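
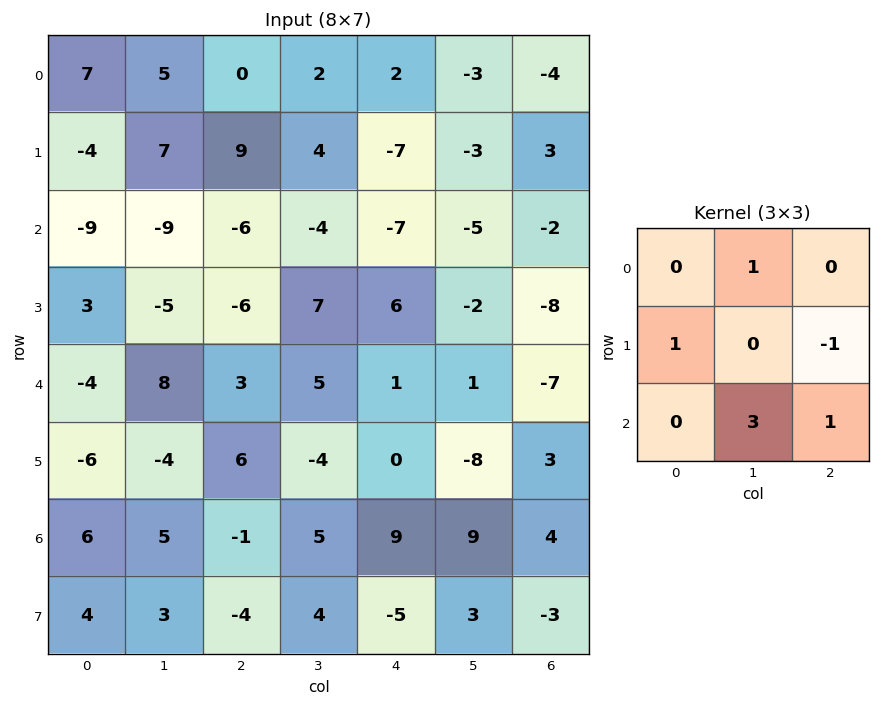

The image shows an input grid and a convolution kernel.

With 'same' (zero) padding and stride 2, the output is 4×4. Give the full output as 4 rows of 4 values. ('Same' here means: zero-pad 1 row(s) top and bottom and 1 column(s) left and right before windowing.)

-10 34 -19 6
9 -7 10 -26
-27 11 2 2
4 -2 -16 3

Output[0,0]: The receptive field on the zero-padded input at this output position is [0 0 0 / 0 7 5 / 0 -4 7]. Elementwise product with the kernel and sum: 0·1 + 0·1 + 5·-1 + -4·3 + 7·1.
Output[0,1]: The receptive field on the zero-padded input at this output position is [0 0 0 / 5 0 2 / 7 9 4]. Elementwise product with the kernel and sum: 0·1 + 5·1 + 2·-1 + 9·3 + 4·1.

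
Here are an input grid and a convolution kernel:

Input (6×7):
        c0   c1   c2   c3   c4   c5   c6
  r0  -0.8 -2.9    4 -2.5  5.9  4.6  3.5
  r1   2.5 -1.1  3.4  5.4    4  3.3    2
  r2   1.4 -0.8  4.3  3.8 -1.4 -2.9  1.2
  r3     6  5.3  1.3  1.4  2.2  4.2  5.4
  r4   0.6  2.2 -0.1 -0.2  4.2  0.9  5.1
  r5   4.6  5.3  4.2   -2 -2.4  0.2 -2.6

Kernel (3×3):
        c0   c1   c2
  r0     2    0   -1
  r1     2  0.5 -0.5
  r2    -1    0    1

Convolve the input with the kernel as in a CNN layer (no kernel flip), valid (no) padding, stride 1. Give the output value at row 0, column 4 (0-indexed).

19.55

The receptive field on the input at this output position is [5.9 4.6 3.5 / 4 3.3 2 / -1.4 -2.9 1.2]. Elementwise product with the kernel and sum: 5.9·2 + 3.5·-1 + 4·2 + 3.3·0.5 + 2·-0.5 + -1.4·-1 + 1.2·1.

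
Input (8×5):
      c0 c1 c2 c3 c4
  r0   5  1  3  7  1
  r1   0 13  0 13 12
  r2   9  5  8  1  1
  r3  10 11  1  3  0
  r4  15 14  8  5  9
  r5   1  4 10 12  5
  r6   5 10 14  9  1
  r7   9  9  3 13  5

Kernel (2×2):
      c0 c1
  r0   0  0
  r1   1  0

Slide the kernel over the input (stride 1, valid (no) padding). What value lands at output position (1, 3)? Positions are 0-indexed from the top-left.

The receptive field on the input at this output position is [13 12 / 1 1]. Elementwise product with the kernel and sum: 1·1.

1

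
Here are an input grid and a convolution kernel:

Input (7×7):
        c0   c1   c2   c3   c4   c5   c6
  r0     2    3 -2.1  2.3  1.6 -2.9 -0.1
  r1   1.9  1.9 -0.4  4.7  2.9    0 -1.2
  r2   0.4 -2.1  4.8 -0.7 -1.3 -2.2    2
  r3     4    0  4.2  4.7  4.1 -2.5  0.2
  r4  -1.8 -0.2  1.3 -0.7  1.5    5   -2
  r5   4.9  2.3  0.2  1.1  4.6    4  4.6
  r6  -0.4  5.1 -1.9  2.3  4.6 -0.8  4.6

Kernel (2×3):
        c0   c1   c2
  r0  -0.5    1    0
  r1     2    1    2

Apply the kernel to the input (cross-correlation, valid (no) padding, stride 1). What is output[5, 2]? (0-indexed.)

The receptive field on the input at this output position is [0.2 1.1 4.6 / -1.9 2.3 4.6]. Elementwise product with the kernel and sum: 0.2·-0.5 + 1.1·1 + -1.9·2 + 2.3·1 + 4.6·2.

8.7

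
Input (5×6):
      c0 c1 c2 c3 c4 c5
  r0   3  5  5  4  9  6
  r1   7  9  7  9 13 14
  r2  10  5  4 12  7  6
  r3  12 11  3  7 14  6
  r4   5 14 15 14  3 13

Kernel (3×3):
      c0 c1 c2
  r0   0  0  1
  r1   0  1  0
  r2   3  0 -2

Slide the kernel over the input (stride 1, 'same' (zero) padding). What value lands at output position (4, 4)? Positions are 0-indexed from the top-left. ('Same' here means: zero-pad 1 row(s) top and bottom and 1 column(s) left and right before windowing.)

9

The receptive field on the zero-padded input at this output position is [7 14 6 / 14 3 13 / 0 0 0]. Elementwise product with the kernel and sum: 6·1 + 3·1 + 0·3 + 0·-2.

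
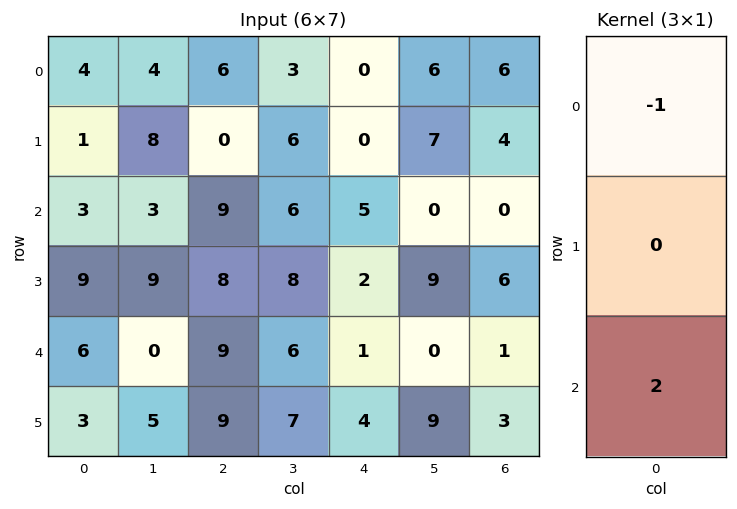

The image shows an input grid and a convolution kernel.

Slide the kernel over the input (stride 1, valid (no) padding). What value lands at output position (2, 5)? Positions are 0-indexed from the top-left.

The receptive field on the input at this output position is [0 / 9 / 0]. Elementwise product with the kernel and sum: 0·-1 + 0·2.

0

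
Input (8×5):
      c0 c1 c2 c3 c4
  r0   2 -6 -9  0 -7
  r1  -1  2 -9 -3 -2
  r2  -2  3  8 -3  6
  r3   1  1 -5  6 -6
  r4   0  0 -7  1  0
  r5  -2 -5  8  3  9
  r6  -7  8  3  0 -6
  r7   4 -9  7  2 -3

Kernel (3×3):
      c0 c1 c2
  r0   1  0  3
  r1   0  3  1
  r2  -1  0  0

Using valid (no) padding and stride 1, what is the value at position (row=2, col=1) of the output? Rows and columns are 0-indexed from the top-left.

-15

The receptive field on the input at this output position is [3 8 -3 / 1 -5 6 / 0 -7 1]. Elementwise product with the kernel and sum: 3·1 + -3·3 + -5·3 + 6·1 + 0·-1.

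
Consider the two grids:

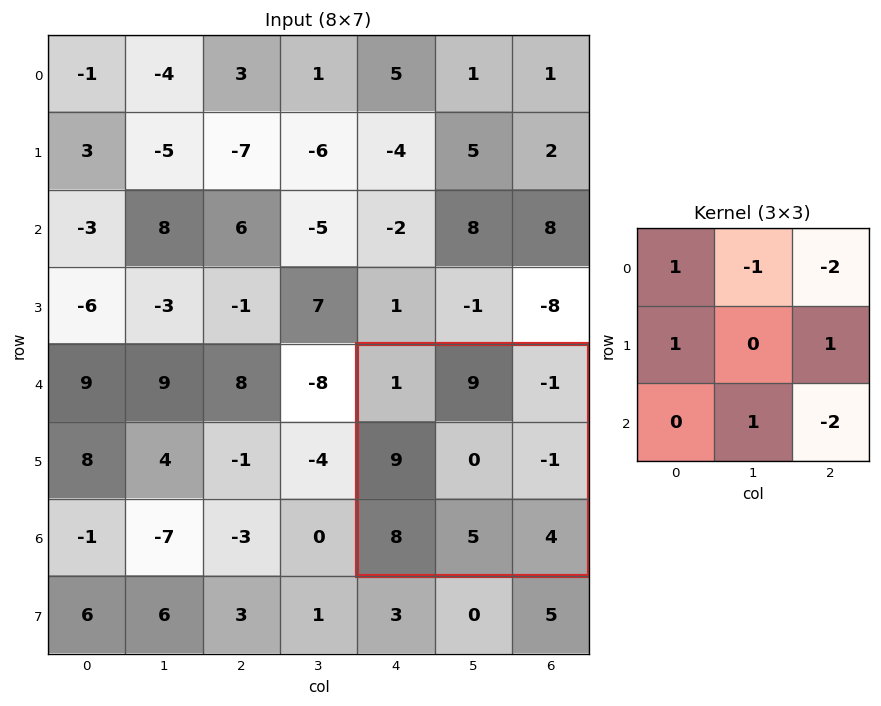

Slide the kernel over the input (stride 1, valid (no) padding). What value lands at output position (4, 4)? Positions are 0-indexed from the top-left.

-1

The receptive field on the input at this output position is [1 9 -1 / 9 0 -1 / 8 5 4]. Elementwise product with the kernel and sum: 1·1 + 9·-1 + -1·-2 + 9·1 + -1·1 + 5·1 + 4·-2.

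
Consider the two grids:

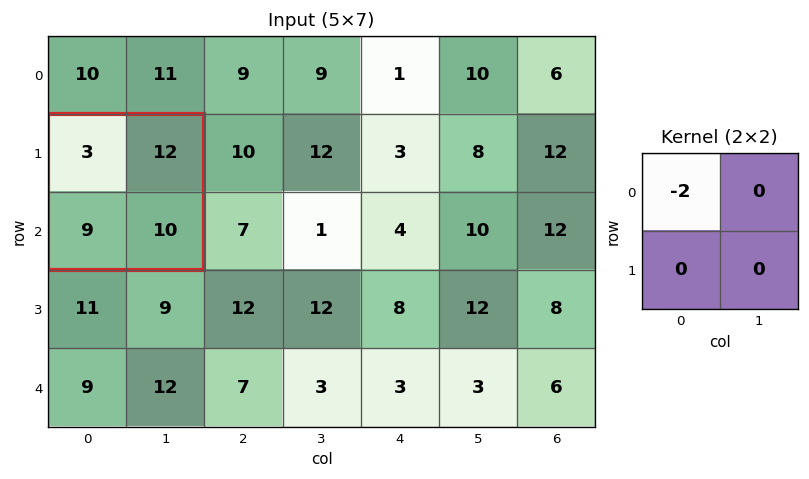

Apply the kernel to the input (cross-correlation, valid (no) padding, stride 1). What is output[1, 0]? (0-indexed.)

-6

The receptive field on the input at this output position is [3 12 / 9 10]. Elementwise product with the kernel and sum: 3·-2.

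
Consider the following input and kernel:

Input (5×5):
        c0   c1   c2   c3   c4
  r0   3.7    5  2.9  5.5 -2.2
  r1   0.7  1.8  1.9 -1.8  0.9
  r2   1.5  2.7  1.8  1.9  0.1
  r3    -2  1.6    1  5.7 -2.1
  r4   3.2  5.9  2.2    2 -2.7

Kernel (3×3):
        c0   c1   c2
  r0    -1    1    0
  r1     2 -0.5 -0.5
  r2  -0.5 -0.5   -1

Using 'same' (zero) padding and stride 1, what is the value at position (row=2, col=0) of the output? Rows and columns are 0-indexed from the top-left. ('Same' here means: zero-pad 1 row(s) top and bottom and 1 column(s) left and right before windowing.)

The receptive field on the zero-padded input at this output position is [0 0.7 1.8 / 0 1.5 2.7 / 0 -2 1.6]. Elementwise product with the kernel and sum: 0·-1 + 0.7·1 + 0·2 + 1.5·-0.5 + 2.7·-0.5 + 0·-0.5 + -2·-0.5 + 1.6·-1.

-2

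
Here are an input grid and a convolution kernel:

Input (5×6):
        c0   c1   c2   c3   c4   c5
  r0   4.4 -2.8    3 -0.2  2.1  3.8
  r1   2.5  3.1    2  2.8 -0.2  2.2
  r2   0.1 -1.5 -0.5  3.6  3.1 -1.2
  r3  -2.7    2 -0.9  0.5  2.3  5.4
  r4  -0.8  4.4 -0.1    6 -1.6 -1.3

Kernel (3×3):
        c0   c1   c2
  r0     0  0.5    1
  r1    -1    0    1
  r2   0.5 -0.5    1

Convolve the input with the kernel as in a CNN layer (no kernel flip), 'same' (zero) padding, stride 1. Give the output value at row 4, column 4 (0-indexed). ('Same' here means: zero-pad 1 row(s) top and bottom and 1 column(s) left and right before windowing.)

-0.75

The receptive field on the zero-padded input at this output position is [0.5 2.3 5.4 / 6 -1.6 -1.3 / 0 0 0]. Elementwise product with the kernel and sum: 2.3·0.5 + 5.4·1 + 6·-1 + -1.3·1 + 0·0.5 + 0·-0.5 + 0·1.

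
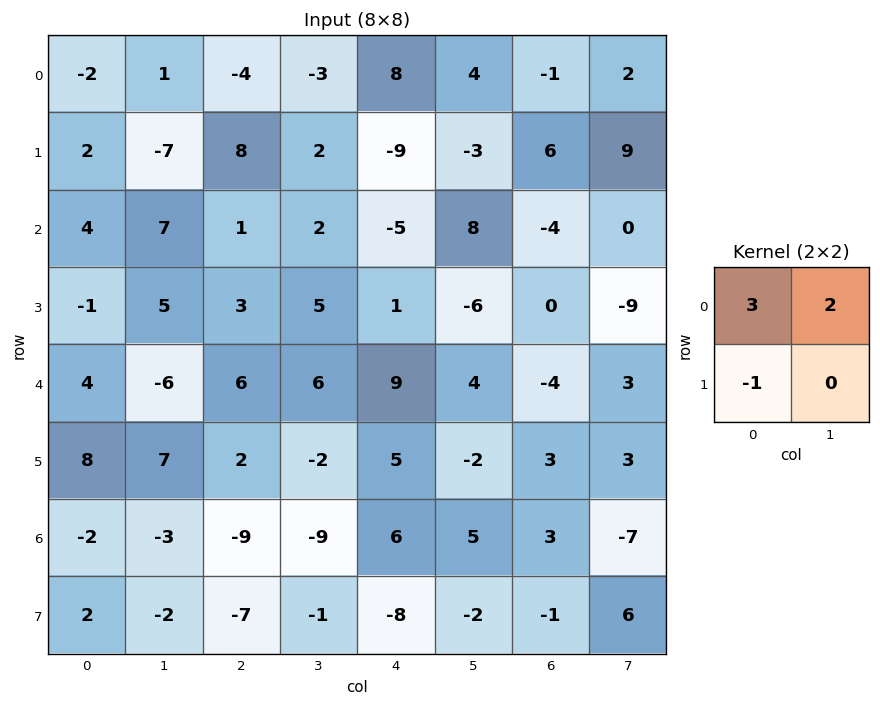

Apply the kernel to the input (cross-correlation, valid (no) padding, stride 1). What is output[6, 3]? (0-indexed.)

The receptive field on the input at this output position is [-9 6 / -1 -8]. Elementwise product with the kernel and sum: -9·3 + 6·2 + -1·-1.

-14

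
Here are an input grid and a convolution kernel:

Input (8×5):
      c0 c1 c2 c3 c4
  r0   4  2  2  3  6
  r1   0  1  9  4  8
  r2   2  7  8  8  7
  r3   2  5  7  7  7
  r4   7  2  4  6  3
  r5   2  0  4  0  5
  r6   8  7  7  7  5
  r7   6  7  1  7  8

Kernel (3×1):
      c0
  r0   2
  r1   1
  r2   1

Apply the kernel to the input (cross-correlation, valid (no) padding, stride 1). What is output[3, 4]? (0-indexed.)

The receptive field on the input at this output position is [7 / 3 / 5]. Elementwise product with the kernel and sum: 7·2 + 3·1 + 5·1.

22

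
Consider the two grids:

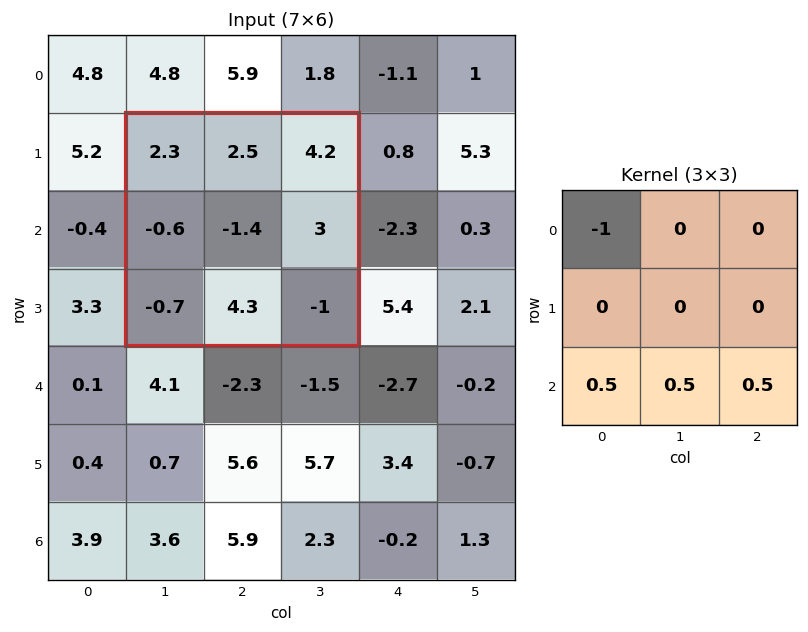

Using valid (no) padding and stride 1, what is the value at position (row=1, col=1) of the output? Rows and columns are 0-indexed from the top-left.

The receptive field on the input at this output position is [2.3 2.5 4.2 / -0.6 -1.4 3 / -0.7 4.3 -1]. Elementwise product with the kernel and sum: 2.3·-1 + -0.7·0.5 + 4.3·0.5 + -1·0.5.

-1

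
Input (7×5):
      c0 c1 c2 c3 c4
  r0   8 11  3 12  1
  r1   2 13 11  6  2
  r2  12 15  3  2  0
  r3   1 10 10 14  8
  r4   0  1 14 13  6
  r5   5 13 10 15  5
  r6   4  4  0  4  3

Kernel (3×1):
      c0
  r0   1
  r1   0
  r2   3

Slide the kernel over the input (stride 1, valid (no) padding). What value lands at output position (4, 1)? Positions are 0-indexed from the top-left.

The receptive field on the input at this output position is [1 / 13 / 4]. Elementwise product with the kernel and sum: 1·1 + 4·3.

13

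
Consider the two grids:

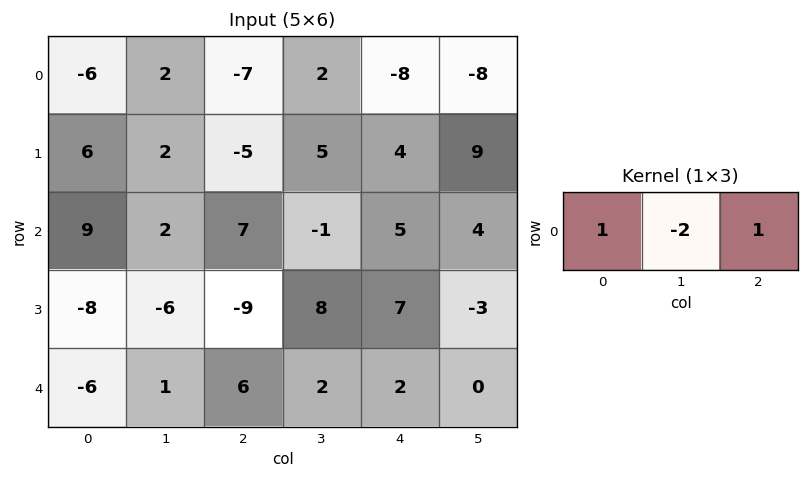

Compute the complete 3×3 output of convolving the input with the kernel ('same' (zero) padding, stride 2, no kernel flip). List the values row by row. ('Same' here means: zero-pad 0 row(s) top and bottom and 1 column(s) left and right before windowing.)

Output[0,0]: The receptive field on the zero-padded input at this output position is [0 -6 2]. Elementwise product with the kernel and sum: 0·1 + -6·-2 + 2·1.

14 18 10
-16 -13 -7
13 -9 -2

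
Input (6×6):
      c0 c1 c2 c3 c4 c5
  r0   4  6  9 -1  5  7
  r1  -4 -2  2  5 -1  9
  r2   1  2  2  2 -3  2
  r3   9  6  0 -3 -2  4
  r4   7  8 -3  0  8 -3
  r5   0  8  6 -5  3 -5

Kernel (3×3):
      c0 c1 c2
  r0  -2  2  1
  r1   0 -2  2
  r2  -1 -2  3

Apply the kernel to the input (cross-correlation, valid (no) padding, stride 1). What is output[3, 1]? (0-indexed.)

-44

The receptive field on the input at this output position is [6 0 -3 / 8 -3 0 / 8 6 -5]. Elementwise product with the kernel and sum: 6·-2 + 0·2 + -3·1 + -3·-2 + 0·2 + 8·-1 + 6·-2 + -5·3.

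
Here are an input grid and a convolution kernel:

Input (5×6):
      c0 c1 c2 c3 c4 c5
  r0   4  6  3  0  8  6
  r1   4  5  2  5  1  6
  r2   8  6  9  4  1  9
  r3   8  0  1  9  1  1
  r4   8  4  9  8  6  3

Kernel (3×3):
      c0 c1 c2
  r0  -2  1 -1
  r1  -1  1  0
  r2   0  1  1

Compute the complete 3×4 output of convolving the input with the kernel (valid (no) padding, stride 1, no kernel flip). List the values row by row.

Output[0,0]: The receptive field on the input at this output position is [4 6 3 / 4 5 2 / 8 6 9]. Elementwise product with the kernel and sum: 4·-2 + 6·1 + 3·-1 + 4·-1 + 5·1 + 6·1 + 9·1.
Output[0,1]: The receptive field on the input at this output position is [6 3 0 / 5 2 5 / 6 9 4]. Elementwise product with the kernel and sum: 6·-2 + 3·1 + 0·-1 + 5·-1 + 2·1 + 9·1 + 4·1.

11 1 -6 8
-6 0 5 -16
-14 11 7 -15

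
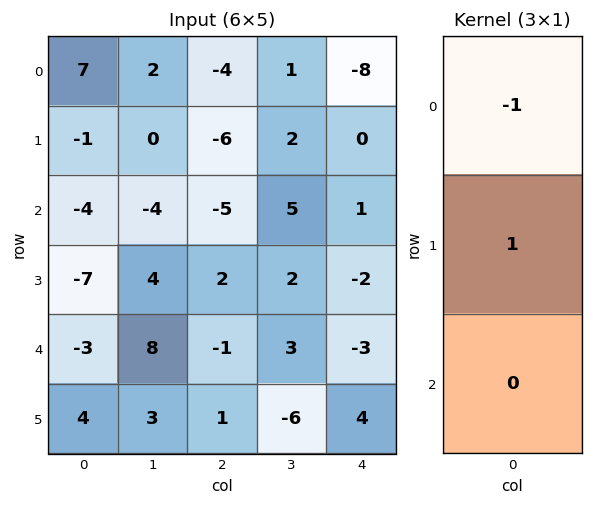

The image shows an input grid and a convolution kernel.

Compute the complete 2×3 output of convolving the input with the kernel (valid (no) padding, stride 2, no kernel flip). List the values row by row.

-8 -2 8
-3 7 -3

Output[0,0]: The receptive field on the input at this output position is [7 / -1 / -4]. Elementwise product with the kernel and sum: 7·-1 + -1·1.
Output[0,1]: The receptive field on the input at this output position is [-4 / -6 / -5]. Elementwise product with the kernel and sum: -4·-1 + -6·1.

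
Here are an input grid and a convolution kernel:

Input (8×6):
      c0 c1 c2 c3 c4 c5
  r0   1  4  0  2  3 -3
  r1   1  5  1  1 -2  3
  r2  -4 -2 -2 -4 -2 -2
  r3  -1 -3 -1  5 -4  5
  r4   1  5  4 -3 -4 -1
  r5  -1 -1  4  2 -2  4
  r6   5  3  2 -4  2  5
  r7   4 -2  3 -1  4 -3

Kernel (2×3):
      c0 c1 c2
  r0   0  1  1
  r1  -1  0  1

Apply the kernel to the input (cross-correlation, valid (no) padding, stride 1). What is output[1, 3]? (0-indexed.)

3

The receptive field on the input at this output position is [1 -2 3 / -4 -2 -2]. Elementwise product with the kernel and sum: -2·1 + 3·1 + -4·-1 + -2·1.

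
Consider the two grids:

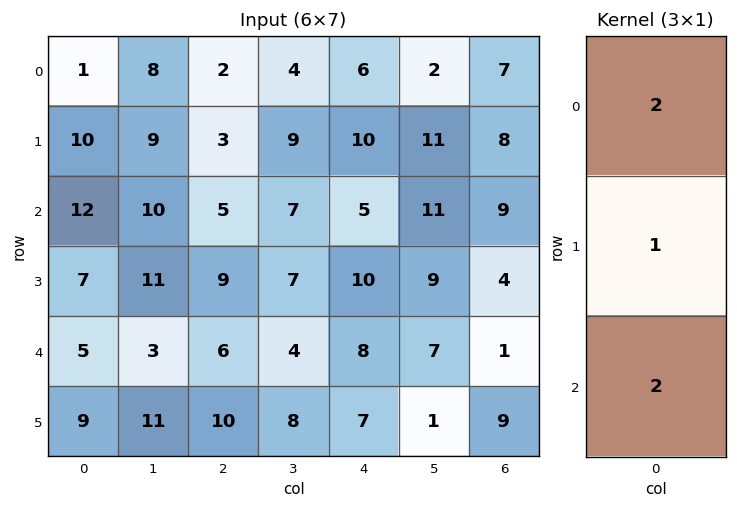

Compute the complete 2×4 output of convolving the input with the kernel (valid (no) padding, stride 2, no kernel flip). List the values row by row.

36 17 32 40
41 31 36 24

Output[0,0]: The receptive field on the input at this output position is [1 / 10 / 12]. Elementwise product with the kernel and sum: 1·2 + 10·1 + 12·2.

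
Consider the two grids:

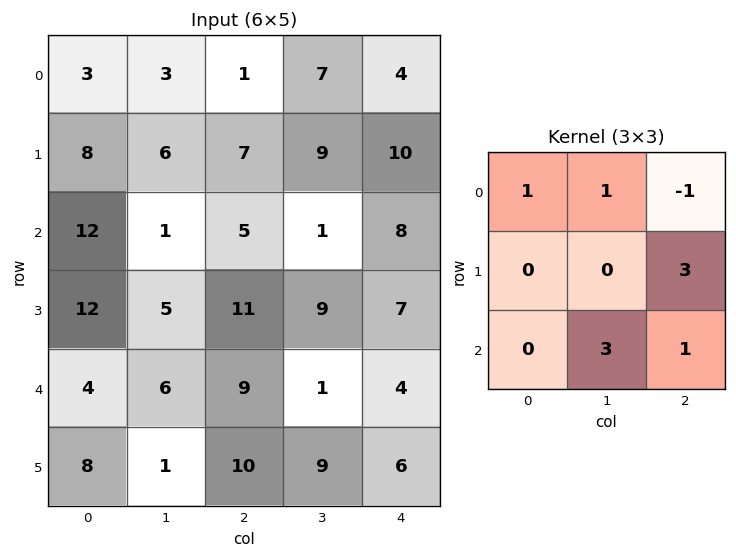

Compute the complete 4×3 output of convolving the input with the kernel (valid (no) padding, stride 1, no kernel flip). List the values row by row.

Output[0,0]: The receptive field on the input at this output position is [3 3 1 / 8 6 7 / 12 1 5]. Elementwise product with the kernel and sum: 3·1 + 3·1 + 1·-1 + 7·3 + 1·3 + 5·1.
Output[0,1]: The receptive field on the input at this output position is [3 1 7 / 6 7 9 / 1 5 1]. Elementwise product with the kernel and sum: 3·1 + 1·1 + 7·-1 + 9·3 + 5·3 + 1·1.

34 40 45
48 49 64
68 60 26
46 49 58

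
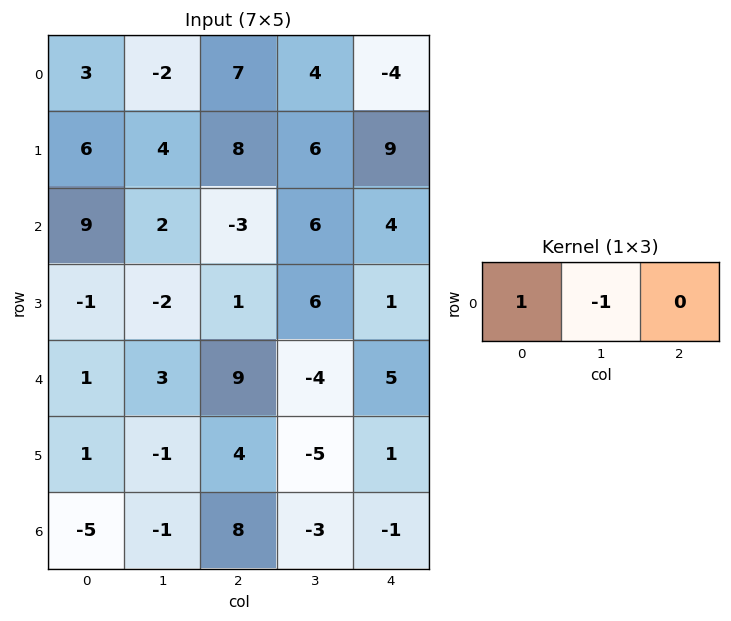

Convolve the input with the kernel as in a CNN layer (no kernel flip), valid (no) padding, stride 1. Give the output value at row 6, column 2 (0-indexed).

The receptive field on the input at this output position is [8 -3 -1]. Elementwise product with the kernel and sum: 8·1 + -3·-1.

11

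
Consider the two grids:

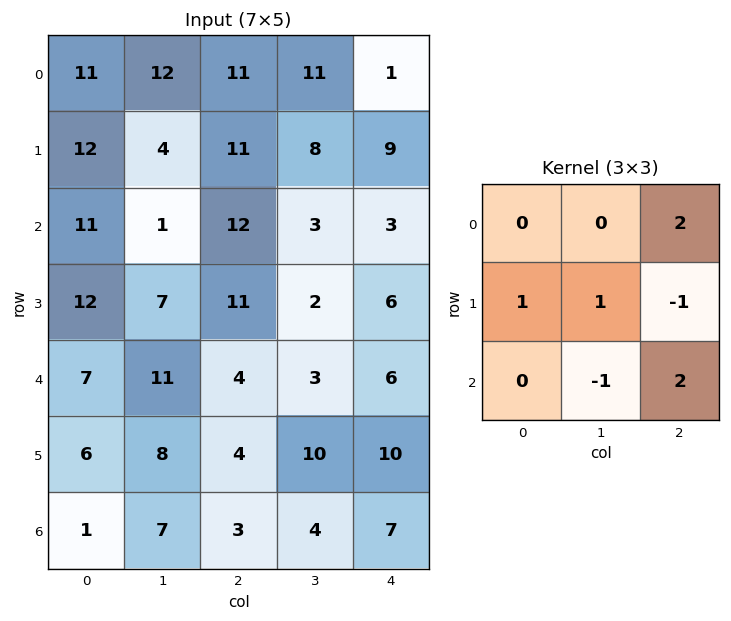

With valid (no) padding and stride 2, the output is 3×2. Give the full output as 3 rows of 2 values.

Output[0,0]: The receptive field on the input at this output position is [11 12 11 / 12 4 11 / 11 1 12]. Elementwise product with the kernel and sum: 11·2 + 12·1 + 4·1 + 11·-1 + 1·-1 + 12·2.
Output[0,1]: The receptive field on the input at this output position is [11 11 1 / 11 8 9 / 12 3 3]. Elementwise product with the kernel and sum: 1·2 + 11·1 + 8·1 + 9·-1 + 3·-1 + 3·2.

50 15
29 22
17 26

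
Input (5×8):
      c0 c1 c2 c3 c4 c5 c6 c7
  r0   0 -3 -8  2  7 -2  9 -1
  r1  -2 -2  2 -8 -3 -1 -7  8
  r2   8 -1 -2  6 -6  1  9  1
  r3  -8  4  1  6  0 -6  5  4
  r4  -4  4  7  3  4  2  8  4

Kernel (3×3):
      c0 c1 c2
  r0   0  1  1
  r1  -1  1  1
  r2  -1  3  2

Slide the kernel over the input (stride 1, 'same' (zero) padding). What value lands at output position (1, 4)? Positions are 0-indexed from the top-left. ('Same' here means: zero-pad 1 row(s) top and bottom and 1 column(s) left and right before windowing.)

-13

The receptive field on the zero-padded input at this output position is [2 7 -2 / -8 -3 -1 / 6 -6 1]. Elementwise product with the kernel and sum: 7·1 + -2·1 + -8·-1 + -3·1 + -1·1 + 6·-1 + -6·3 + 1·2.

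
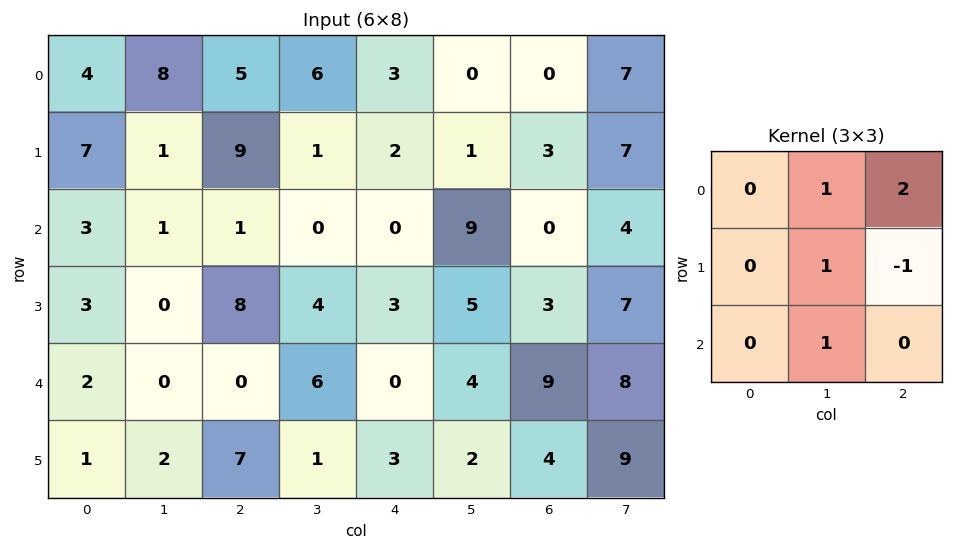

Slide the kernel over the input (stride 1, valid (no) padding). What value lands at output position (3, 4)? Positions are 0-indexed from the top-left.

8

The receptive field on the input at this output position is [3 5 3 / 0 4 9 / 3 2 4]. Elementwise product with the kernel and sum: 5·1 + 3·2 + 4·1 + 9·-1 + 2·1.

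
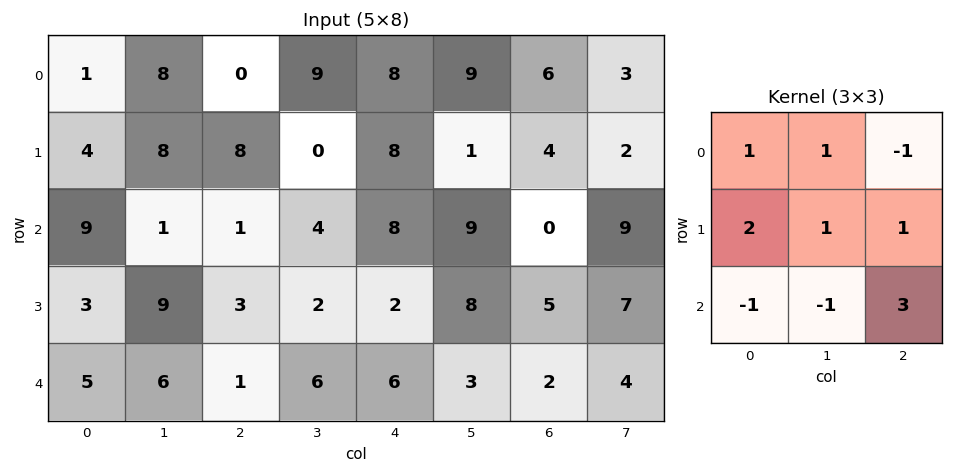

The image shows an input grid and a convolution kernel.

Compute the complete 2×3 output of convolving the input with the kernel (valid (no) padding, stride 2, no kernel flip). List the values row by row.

Output[0,0]: The receptive field on the input at this output position is [1 8 0 / 4 8 8 / 9 1 1]. Elementwise product with the kernel and sum: 1·1 + 8·1 + 0·-1 + 4·2 + 8·1 + 8·1 + 9·-1 + 1·-1 + 1·3.

26 44 15
19 18 31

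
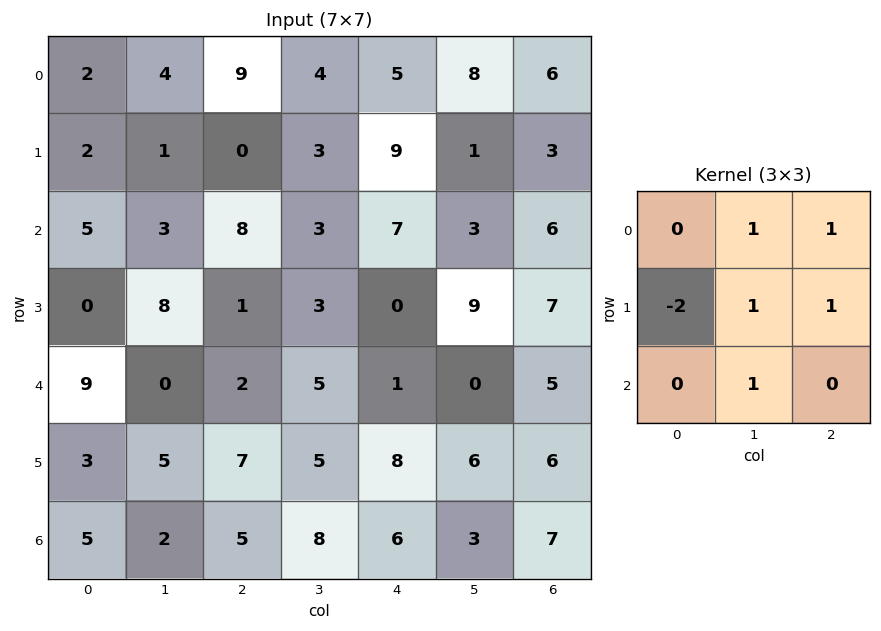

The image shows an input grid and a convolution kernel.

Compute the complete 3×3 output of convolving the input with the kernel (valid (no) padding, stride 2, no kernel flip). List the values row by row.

13 24 3
20 16 25
10 13 4

Output[0,0]: The receptive field on the input at this output position is [2 4 9 / 2 1 0 / 5 3 8]. Elementwise product with the kernel and sum: 4·1 + 9·1 + 2·-2 + 1·1 + 0·1 + 3·1.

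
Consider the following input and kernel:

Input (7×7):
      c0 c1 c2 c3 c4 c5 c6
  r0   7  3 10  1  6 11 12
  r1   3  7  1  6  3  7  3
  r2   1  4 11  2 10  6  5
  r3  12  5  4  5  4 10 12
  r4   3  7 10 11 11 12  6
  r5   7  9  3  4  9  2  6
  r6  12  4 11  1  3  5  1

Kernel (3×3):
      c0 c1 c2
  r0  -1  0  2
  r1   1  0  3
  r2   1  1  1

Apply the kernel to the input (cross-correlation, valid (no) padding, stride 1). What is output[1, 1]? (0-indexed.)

The receptive field on the input at this output position is [7 1 6 / 4 11 2 / 5 4 5]. Elementwise product with the kernel and sum: 7·-1 + 6·2 + 4·1 + 2·3 + 5·1 + 4·1 + 5·1.

29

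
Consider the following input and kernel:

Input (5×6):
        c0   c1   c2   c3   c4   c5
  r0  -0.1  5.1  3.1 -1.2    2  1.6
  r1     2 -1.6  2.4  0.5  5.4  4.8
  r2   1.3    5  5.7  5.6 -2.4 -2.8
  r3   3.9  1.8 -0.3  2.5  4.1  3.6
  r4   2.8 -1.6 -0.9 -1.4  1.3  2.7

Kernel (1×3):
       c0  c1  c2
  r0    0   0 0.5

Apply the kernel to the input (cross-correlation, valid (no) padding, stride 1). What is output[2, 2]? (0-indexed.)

The receptive field on the input at this output position is [5.7 5.6 -2.4]. Elementwise product with the kernel and sum: -2.4·0.5.

-1.2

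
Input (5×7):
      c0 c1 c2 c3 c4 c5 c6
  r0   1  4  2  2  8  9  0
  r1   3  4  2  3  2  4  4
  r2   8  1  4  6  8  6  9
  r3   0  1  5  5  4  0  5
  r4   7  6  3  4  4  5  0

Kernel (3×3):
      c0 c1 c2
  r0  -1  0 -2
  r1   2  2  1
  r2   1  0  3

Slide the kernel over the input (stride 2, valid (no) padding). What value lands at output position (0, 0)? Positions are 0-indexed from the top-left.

The receptive field on the input at this output position is [1 4 2 / 3 4 2 / 8 1 4]. Elementwise product with the kernel and sum: 1·-1 + 2·-2 + 3·2 + 4·2 + 2·1 + 8·1 + 4·3.

31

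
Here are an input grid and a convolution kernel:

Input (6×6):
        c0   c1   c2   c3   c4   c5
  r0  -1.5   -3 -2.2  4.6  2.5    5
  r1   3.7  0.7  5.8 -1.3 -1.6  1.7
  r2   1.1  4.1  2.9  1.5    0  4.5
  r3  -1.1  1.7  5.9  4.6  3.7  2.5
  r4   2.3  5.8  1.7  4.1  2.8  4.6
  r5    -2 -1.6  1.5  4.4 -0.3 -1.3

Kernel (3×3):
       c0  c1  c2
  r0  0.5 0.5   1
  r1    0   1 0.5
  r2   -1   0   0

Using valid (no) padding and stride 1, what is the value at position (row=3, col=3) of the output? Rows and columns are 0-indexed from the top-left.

7.35

The receptive field on the input at this output position is [4.6 3.7 2.5 / 4.1 2.8 4.6 / 4.4 -0.3 -1.3]. Elementwise product with the kernel and sum: 4.6·0.5 + 3.7·0.5 + 2.5·1 + 2.8·1 + 4.6·0.5 + 4.4·-1.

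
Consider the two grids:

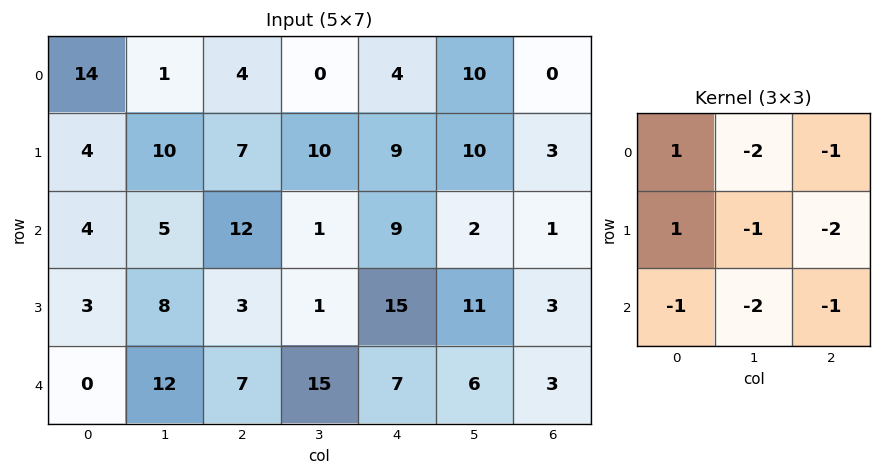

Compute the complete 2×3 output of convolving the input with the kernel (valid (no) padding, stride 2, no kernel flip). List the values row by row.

Output[0,0]: The receptive field on the input at this output position is [14 1 4 / 4 10 7 / 4 5 12]. Elementwise product with the kernel and sum: 14·1 + 1·-2 + 4·-1 + 4·1 + 10·-1 + 7·-2 + 4·-1 + 5·-2 + 12·-1.

-38 -44 -37
-60 -71 -20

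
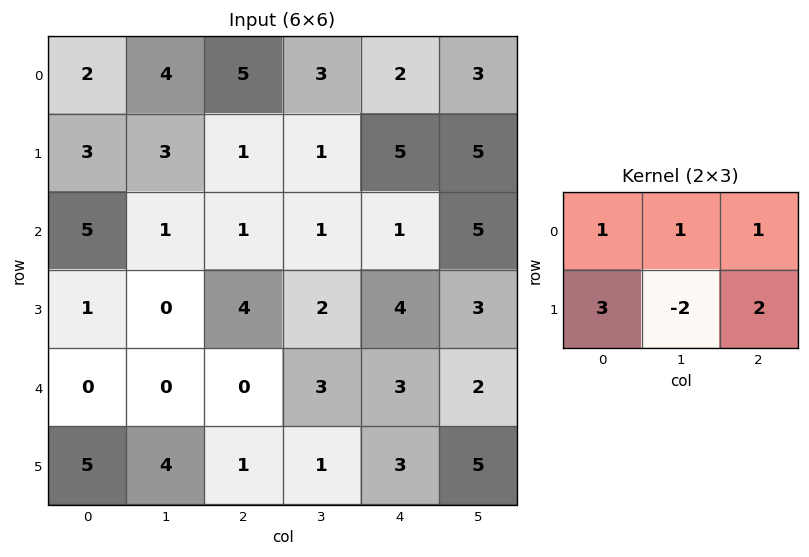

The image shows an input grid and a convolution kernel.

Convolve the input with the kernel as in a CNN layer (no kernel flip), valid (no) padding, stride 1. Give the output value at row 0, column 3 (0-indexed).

11

The receptive field on the input at this output position is [3 2 3 / 1 5 5]. Elementwise product with the kernel and sum: 3·1 + 2·1 + 3·1 + 1·3 + 5·-2 + 5·2.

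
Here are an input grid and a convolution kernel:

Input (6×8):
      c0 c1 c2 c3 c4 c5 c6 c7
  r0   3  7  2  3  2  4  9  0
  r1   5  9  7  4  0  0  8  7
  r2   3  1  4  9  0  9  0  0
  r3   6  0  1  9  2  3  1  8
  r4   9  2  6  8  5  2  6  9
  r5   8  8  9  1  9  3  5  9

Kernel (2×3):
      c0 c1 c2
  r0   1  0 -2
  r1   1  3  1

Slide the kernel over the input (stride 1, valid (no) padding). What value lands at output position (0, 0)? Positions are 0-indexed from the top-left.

The receptive field on the input at this output position is [3 7 2 / 5 9 7]. Elementwise product with the kernel and sum: 3·1 + 2·-2 + 5·1 + 9·3 + 7·1.

38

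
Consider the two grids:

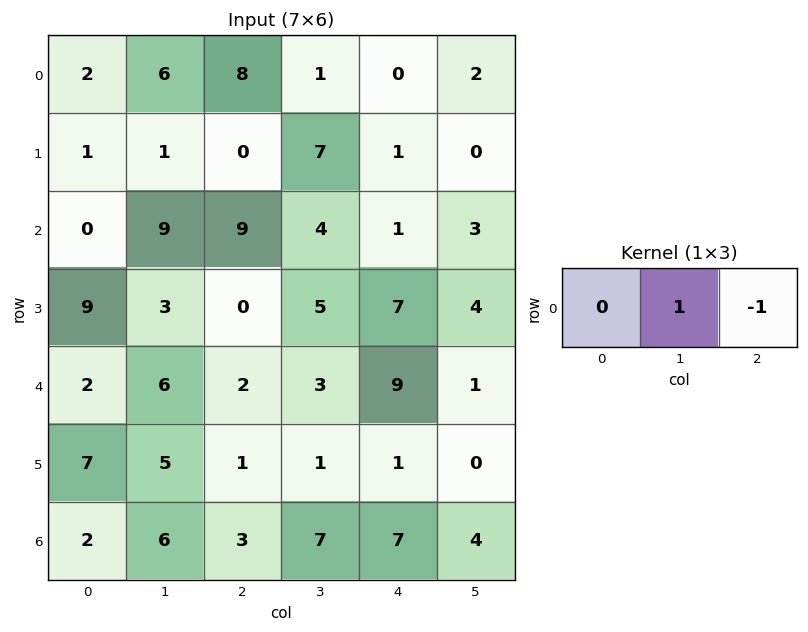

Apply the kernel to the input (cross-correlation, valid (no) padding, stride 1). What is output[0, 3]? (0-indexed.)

-2

The receptive field on the input at this output position is [1 0 2]. Elementwise product with the kernel and sum: 0·1 + 2·-1.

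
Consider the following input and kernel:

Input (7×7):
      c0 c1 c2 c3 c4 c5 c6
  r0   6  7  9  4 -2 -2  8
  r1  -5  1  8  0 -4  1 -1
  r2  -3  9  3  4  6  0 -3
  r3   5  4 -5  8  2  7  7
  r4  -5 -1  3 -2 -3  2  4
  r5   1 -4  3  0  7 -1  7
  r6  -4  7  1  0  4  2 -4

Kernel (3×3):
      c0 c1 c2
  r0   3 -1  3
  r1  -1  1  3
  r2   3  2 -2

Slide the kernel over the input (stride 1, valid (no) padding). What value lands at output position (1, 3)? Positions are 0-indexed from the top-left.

23

The receptive field on the input at this output position is [0 -4 1 / 4 6 0 / 8 2 7]. Elementwise product with the kernel and sum: 0·3 + -4·-1 + 1·3 + 4·-1 + 6·1 + 0·3 + 8·3 + 2·2 + 7·-2.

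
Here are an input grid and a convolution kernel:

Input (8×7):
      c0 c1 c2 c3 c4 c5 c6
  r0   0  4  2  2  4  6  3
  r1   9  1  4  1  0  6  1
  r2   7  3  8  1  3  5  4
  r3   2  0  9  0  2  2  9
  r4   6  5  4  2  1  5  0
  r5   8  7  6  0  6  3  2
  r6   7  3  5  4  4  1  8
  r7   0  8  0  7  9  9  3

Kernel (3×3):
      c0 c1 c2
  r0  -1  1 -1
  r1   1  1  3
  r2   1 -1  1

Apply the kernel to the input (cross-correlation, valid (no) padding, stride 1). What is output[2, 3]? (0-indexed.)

11

The receptive field on the input at this output position is [1 3 5 / 0 2 2 / 2 1 5]. Elementwise product with the kernel and sum: 1·-1 + 3·1 + 5·-1 + 0·1 + 2·1 + 2·3 + 2·1 + 1·-1 + 5·1.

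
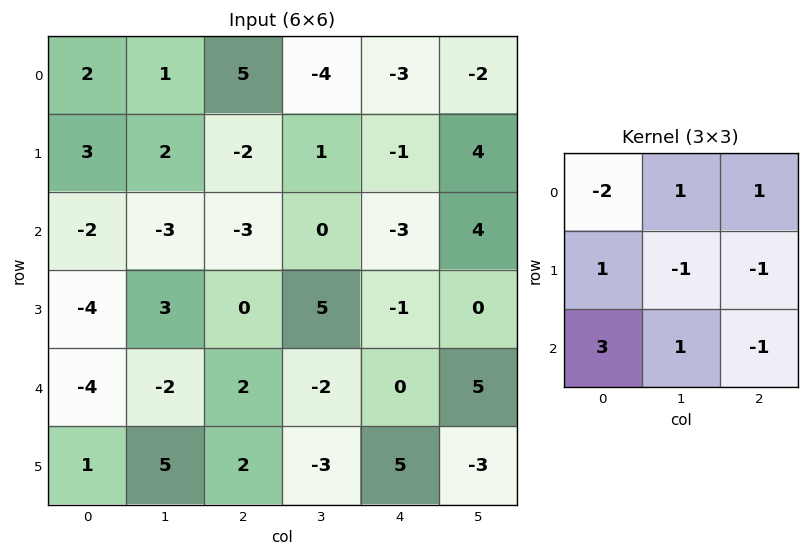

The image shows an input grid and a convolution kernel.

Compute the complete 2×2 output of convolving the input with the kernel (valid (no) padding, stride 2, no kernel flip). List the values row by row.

-1 -25
-25 3

Output[0,0]: The receptive field on the input at this output position is [2 1 5 / 3 2 -2 / -2 -3 -3]. Elementwise product with the kernel and sum: 2·-2 + 1·1 + 5·1 + 3·1 + 2·-1 + -2·-1 + -2·3 + -3·1 + -3·-1.
Output[0,1]: The receptive field on the input at this output position is [5 -4 -3 / -2 1 -1 / -3 0 -3]. Elementwise product with the kernel and sum: 5·-2 + -4·1 + -3·1 + -2·1 + 1·-1 + -1·-1 + -3·3 + 0·1 + -3·-1.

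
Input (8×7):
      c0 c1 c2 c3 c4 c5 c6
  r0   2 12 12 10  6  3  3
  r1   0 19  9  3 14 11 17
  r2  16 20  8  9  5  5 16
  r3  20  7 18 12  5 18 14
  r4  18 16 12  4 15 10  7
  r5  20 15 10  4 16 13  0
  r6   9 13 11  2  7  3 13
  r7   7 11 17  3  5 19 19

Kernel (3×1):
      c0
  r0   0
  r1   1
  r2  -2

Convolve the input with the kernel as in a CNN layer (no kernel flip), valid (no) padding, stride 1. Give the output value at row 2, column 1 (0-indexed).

The receptive field on the input at this output position is [20 / 7 / 16]. Elementwise product with the kernel and sum: 7·1 + 16·-2.

-25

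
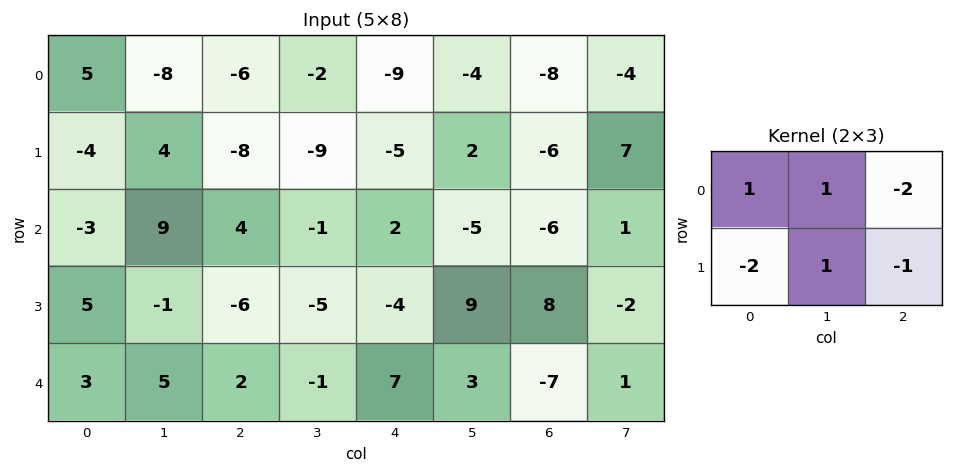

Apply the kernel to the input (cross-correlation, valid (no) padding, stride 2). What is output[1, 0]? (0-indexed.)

The receptive field on the input at this output position is [-3 9 4 / 5 -1 -6]. Elementwise product with the kernel and sum: -3·1 + 9·1 + 4·-2 + 5·-2 + -1·1 + -6·-1.

-7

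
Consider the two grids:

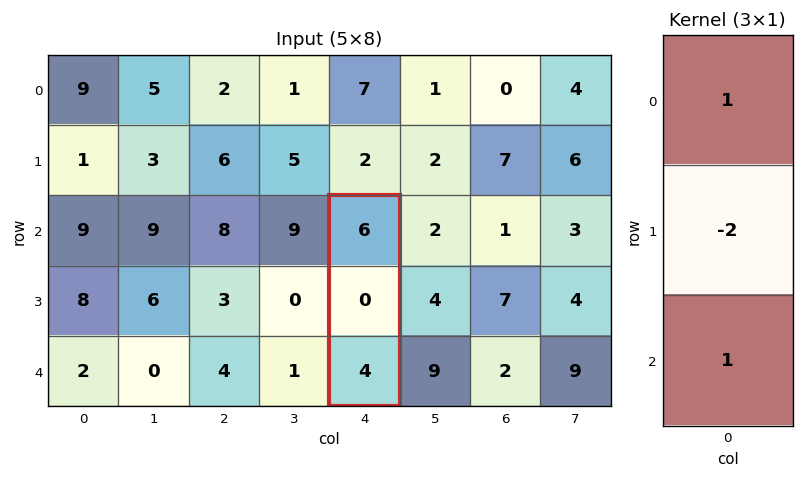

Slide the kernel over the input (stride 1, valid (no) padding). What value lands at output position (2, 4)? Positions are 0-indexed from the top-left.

The receptive field on the input at this output position is [6 / 0 / 4]. Elementwise product with the kernel and sum: 6·1 + 0·-2 + 4·1.

10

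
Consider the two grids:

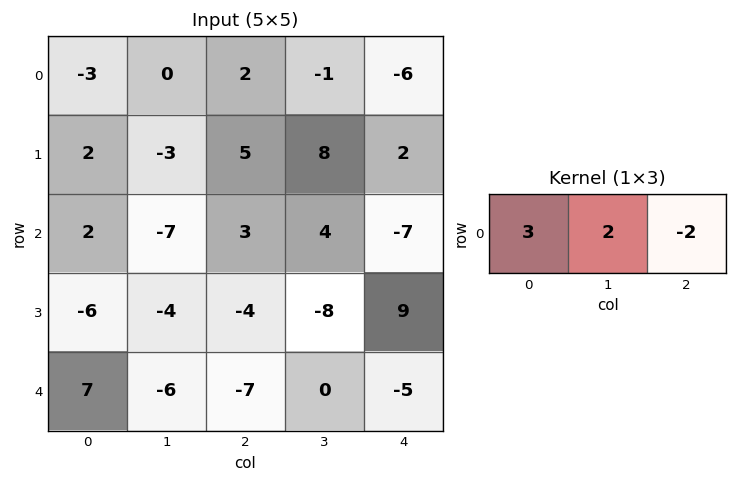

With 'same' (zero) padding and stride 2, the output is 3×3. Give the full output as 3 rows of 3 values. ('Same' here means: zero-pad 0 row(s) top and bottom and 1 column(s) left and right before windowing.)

Output[0,0]: The receptive field on the zero-padded input at this output position is [0 -3 0]. Elementwise product with the kernel and sum: 0·3 + -3·2 + 0·-2.
Output[0,1]: The receptive field on the zero-padded input at this output position is [0 2 -1]. Elementwise product with the kernel and sum: 0·3 + 2·2 + -1·-2.

-6 6 -15
18 -23 -2
26 -32 -10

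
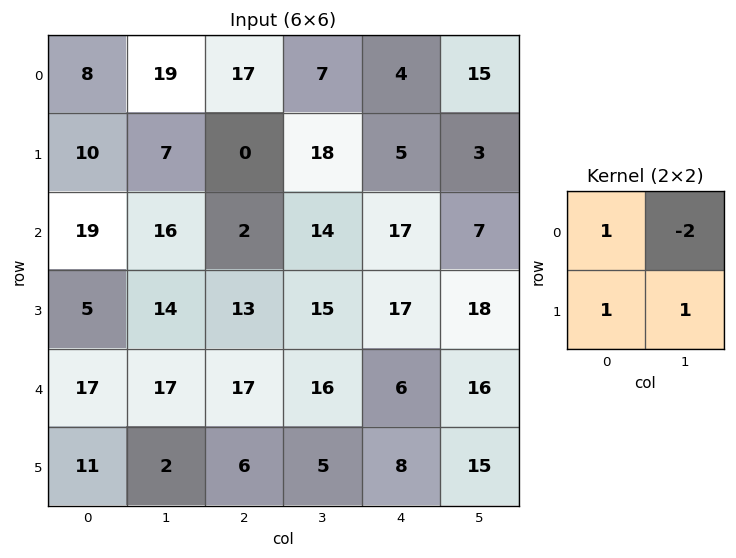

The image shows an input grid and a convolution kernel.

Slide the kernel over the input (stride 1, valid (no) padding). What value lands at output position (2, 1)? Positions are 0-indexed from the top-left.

The receptive field on the input at this output position is [16 2 / 14 13]. Elementwise product with the kernel and sum: 16·1 + 2·-2 + 14·1 + 13·1.

39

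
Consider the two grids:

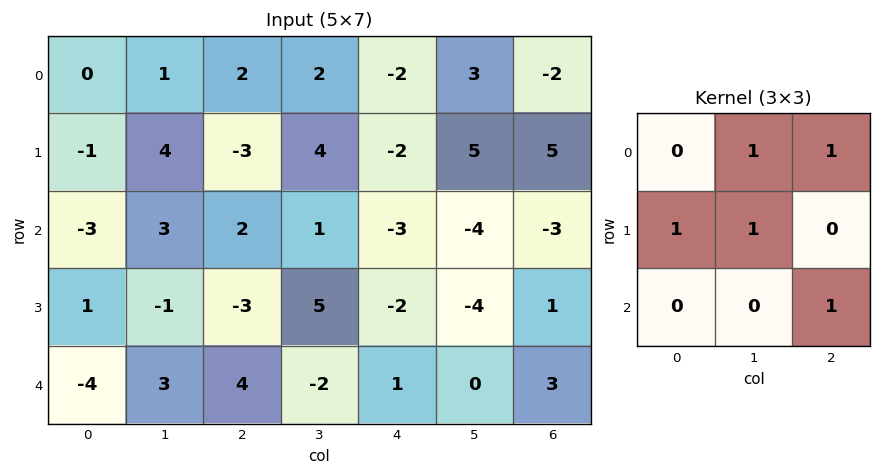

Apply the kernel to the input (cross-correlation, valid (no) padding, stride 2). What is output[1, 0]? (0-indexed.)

9

The receptive field on the input at this output position is [-3 3 2 / 1 -1 -3 / -4 3 4]. Elementwise product with the kernel and sum: 3·1 + 2·1 + 1·1 + -1·1 + 4·1.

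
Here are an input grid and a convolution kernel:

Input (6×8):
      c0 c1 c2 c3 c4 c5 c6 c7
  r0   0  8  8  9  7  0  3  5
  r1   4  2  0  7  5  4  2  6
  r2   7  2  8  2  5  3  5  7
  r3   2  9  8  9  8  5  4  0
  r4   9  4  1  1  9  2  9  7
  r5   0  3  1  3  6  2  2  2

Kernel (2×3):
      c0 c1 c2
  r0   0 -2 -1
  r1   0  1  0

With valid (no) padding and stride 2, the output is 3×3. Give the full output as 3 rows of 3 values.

-22 -18 1
-3 0 -6
-6 -8 -11

Output[0,0]: The receptive field on the input at this output position is [0 8 8 / 4 2 0]. Elementwise product with the kernel and sum: 8·-2 + 8·-1 + 2·1.
Output[0,1]: The receptive field on the input at this output position is [8 9 7 / 0 7 5]. Elementwise product with the kernel and sum: 9·-2 + 7·-1 + 7·1.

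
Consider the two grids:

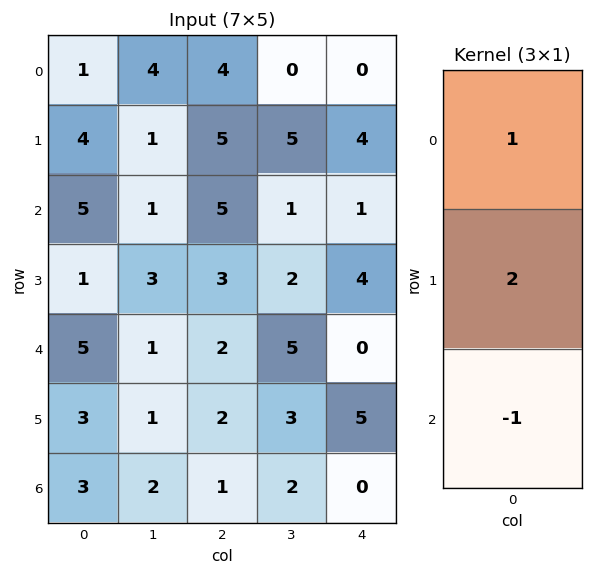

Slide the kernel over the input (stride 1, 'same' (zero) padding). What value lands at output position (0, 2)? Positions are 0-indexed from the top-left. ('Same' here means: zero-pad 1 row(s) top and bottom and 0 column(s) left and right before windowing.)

3

The receptive field on the zero-padded input at this output position is [0 / 4 / 5]. Elementwise product with the kernel and sum: 0·1 + 4·2 + 5·-1.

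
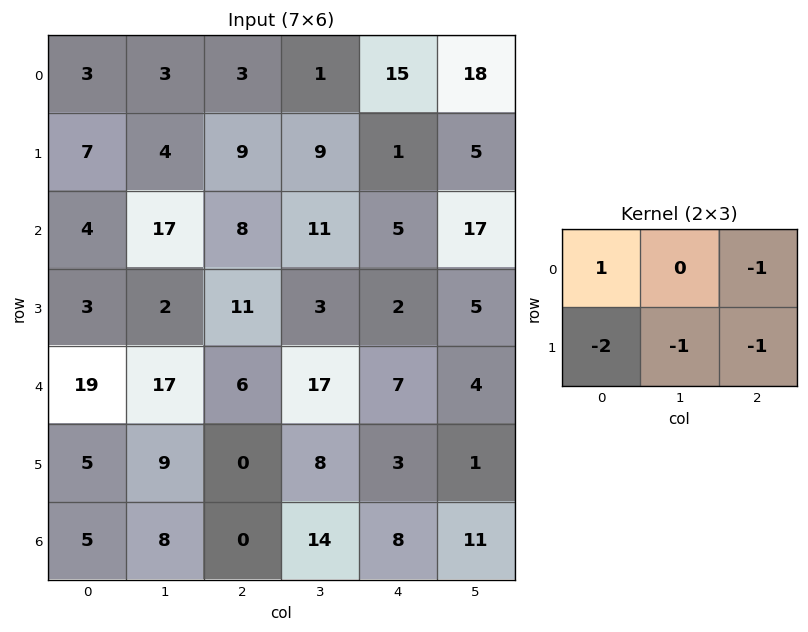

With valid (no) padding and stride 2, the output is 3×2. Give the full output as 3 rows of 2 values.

Output[0,0]: The receptive field on the input at this output position is [3 3 3 / 7 4 9]. Elementwise product with the kernel and sum: 3·1 + 3·-1 + 7·-2 + 4·-1 + 9·-1.
Output[0,1]: The receptive field on the input at this output position is [3 1 15 / 9 9 1]. Elementwise product with the kernel and sum: 3·1 + 15·-1 + 9·-2 + 9·-1 + 1·-1.

-27 -40
-23 -24
-6 -12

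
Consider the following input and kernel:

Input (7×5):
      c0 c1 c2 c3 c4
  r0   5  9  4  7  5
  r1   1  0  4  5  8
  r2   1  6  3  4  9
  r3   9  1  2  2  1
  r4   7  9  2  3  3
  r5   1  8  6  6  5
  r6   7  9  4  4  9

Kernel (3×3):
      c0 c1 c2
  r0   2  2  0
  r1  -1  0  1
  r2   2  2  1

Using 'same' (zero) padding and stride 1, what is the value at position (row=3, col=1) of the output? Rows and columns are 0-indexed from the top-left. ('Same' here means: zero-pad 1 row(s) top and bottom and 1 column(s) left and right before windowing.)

The receptive field on the zero-padded input at this output position is [1 6 3 / 9 1 2 / 7 9 2]. Elementwise product with the kernel and sum: 1·2 + 6·2 + 9·-1 + 2·1 + 7·2 + 9·2 + 2·1.

41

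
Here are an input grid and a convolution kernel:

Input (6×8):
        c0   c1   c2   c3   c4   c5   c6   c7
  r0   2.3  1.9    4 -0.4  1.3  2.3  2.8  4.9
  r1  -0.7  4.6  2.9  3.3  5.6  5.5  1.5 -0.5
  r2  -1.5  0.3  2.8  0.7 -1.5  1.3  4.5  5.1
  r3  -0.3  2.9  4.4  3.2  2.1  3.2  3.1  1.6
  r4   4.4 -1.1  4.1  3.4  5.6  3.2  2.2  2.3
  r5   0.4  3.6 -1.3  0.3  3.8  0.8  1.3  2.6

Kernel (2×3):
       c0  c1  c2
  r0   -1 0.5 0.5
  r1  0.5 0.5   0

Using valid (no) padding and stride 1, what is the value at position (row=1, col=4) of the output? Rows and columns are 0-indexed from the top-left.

The receptive field on the input at this output position is [5.6 5.5 1.5 / -1.5 1.3 4.5]. Elementwise product with the kernel and sum: 5.6·-1 + 5.5·0.5 + 1.5·0.5 + -1.5·0.5 + 1.3·0.5.

-2.2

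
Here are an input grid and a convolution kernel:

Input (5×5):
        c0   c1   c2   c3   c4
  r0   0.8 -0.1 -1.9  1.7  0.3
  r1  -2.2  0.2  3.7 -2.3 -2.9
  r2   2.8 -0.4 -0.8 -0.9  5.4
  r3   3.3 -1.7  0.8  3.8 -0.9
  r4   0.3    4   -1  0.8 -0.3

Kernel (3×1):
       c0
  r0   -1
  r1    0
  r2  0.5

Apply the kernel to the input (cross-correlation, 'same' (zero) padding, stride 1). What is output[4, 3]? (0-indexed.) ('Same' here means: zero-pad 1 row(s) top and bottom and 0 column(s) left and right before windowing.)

-3.8

The receptive field on the zero-padded input at this output position is [3.8 / 0.8 / 0]. Elementwise product with the kernel and sum: 3.8·-1 + 0·0.5.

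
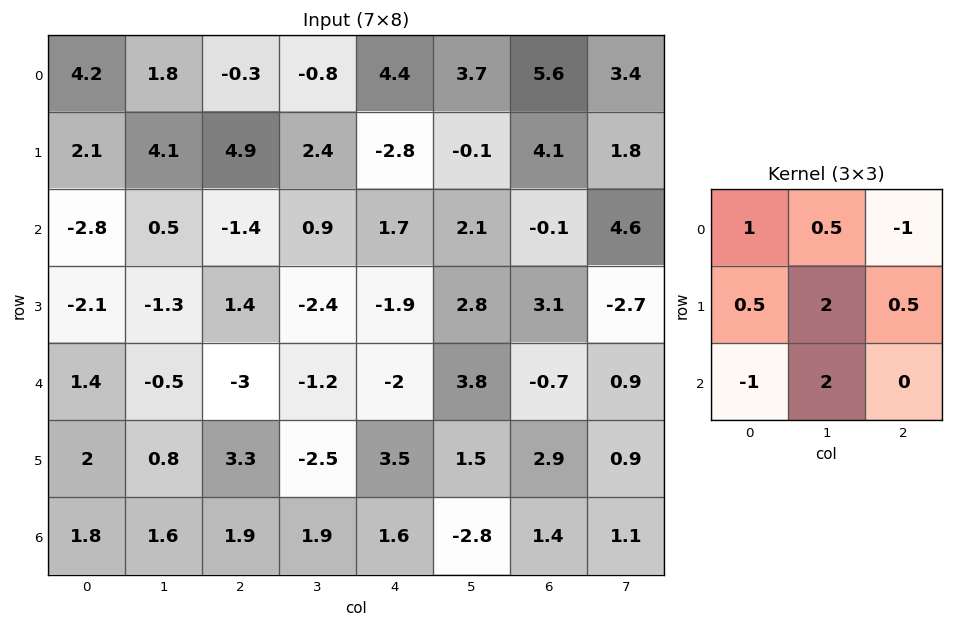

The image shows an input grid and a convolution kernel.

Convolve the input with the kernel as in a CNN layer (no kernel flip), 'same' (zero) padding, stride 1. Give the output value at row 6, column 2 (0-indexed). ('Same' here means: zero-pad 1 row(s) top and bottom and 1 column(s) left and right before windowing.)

The receptive field on the zero-padded input at this output position is [0.8 3.3 -2.5 / 1.6 1.9 1.9 / 0 0 0]. Elementwise product with the kernel and sum: 0.8·1 + 3.3·0.5 + -2.5·-1 + 1.6·0.5 + 1.9·2 + 1.9·0.5 + 0·-1 + 0·2.

10.5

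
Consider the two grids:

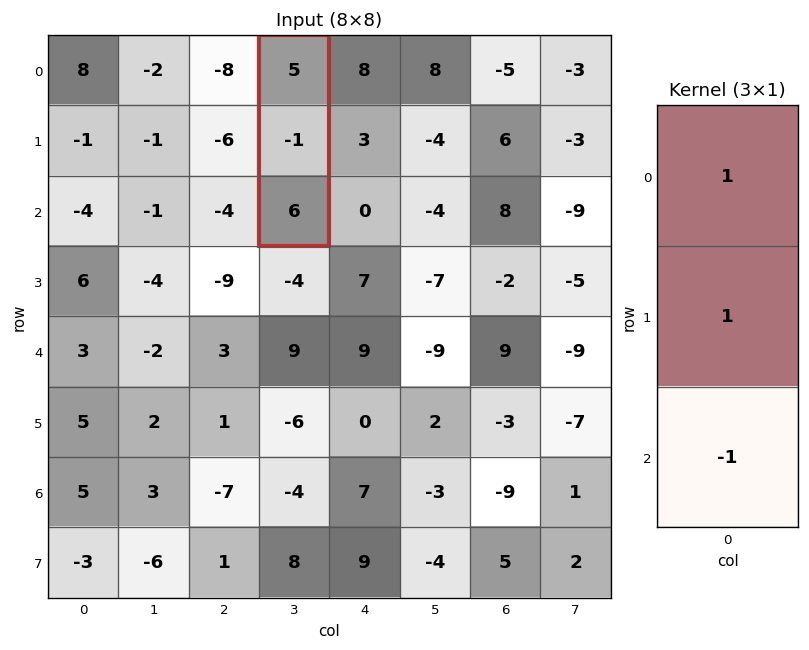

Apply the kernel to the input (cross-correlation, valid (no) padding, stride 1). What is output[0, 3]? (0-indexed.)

-2

The receptive field on the input at this output position is [5 / -1 / 6]. Elementwise product with the kernel and sum: 5·1 + -1·1 + 6·-1.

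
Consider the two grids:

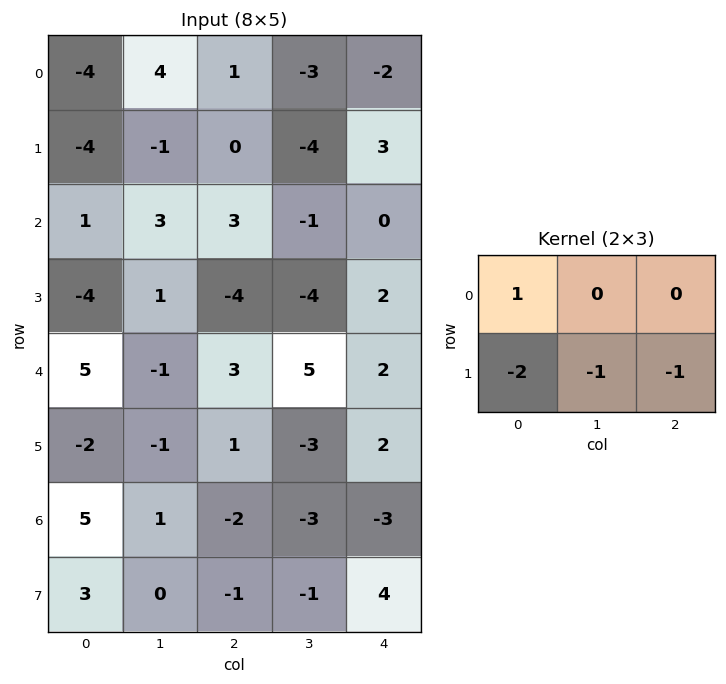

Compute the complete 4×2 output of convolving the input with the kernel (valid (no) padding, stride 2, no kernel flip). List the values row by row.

5 2
12 13
9 2
0 -3

Output[0,0]: The receptive field on the input at this output position is [-4 4 1 / -4 -1 0]. Elementwise product with the kernel and sum: -4·1 + -4·-2 + -1·-1 + 0·-1.
Output[0,1]: The receptive field on the input at this output position is [1 -3 -2 / 0 -4 3]. Elementwise product with the kernel and sum: 1·1 + 0·-2 + -4·-1 + 3·-1.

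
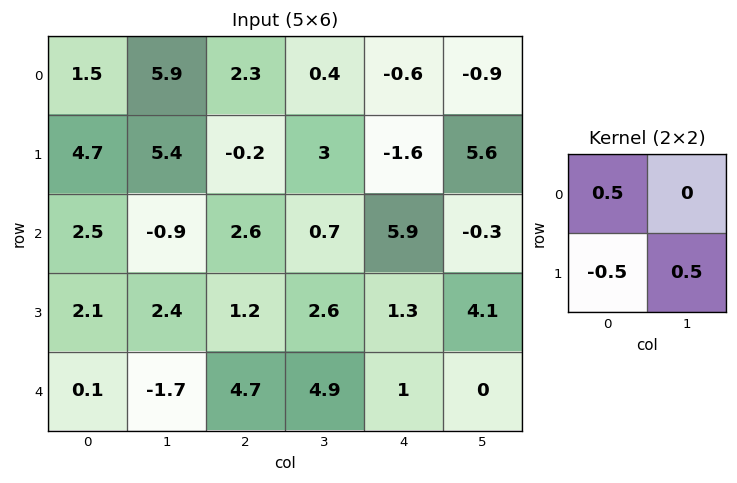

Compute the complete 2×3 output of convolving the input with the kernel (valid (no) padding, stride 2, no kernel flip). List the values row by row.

1.1 2.75 3.3
1.4 2 4.35

Output[0,0]: The receptive field on the input at this output position is [1.5 5.9 / 4.7 5.4]. Elementwise product with the kernel and sum: 1.5·0.5 + 4.7·-0.5 + 5.4·0.5.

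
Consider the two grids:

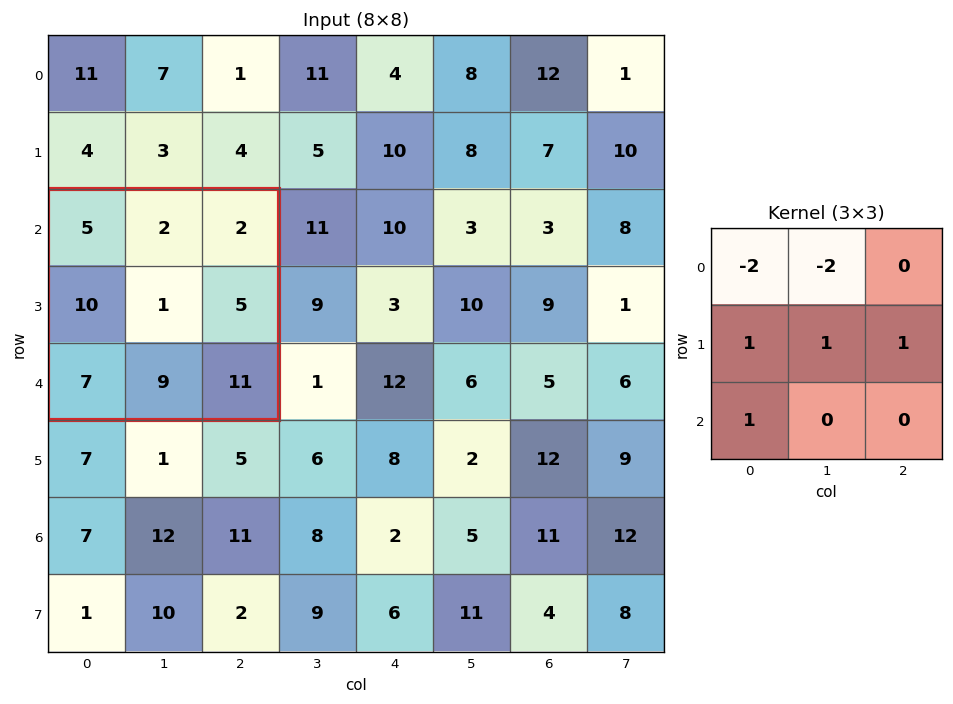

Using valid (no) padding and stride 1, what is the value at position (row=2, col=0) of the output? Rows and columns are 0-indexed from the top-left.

9

The receptive field on the input at this output position is [5 2 2 / 10 1 5 / 7 9 11]. Elementwise product with the kernel and sum: 5·-2 + 2·-2 + 10·1 + 1·1 + 5·1 + 7·1.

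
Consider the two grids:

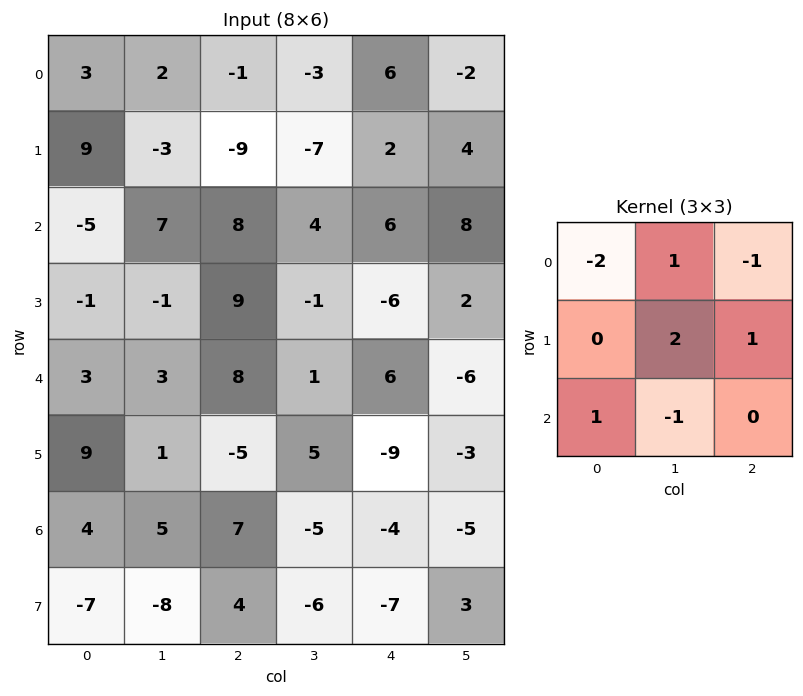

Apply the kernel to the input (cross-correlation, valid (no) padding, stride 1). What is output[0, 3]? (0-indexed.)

20

The receptive field on the input at this output position is [-3 6 -2 / -7 2 4 / 4 6 8]. Elementwise product with the kernel and sum: -3·-2 + 6·1 + -2·-1 + 2·2 + 4·1 + 4·1 + 6·-1.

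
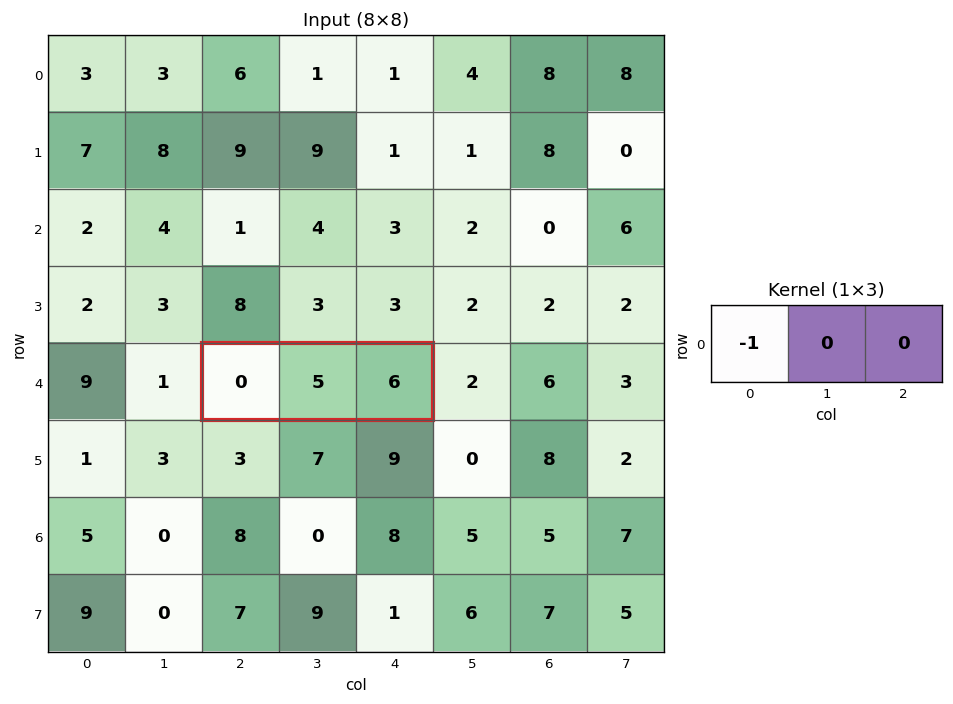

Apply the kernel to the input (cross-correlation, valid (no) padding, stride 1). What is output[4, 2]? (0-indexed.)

The receptive field on the input at this output position is [0 5 6]. Elementwise product with the kernel and sum: 0·-1.

0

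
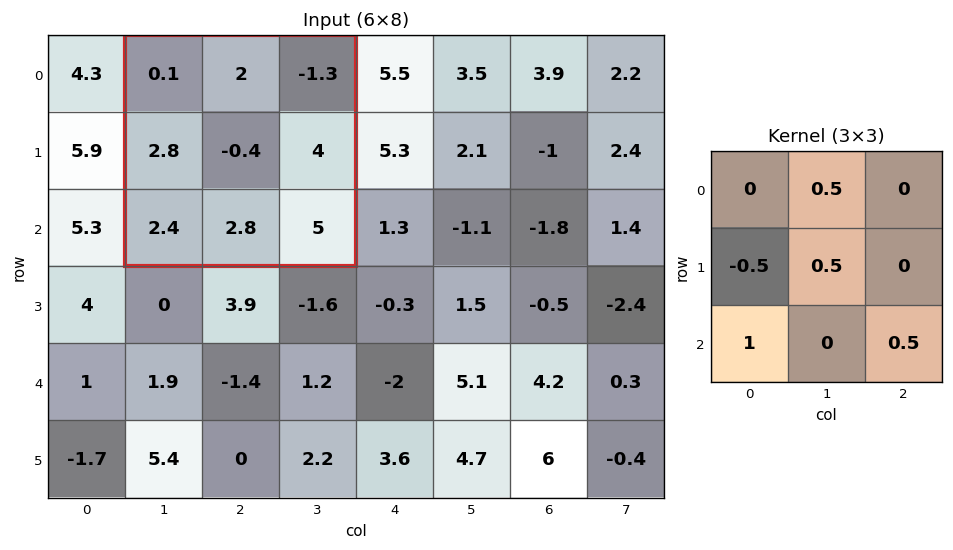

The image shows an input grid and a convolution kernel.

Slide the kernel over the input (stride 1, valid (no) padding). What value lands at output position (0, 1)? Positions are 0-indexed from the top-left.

The receptive field on the input at this output position is [0.1 2 -1.3 / 2.8 -0.4 4 / 2.4 2.8 5]. Elementwise product with the kernel and sum: 2·0.5 + 2.8·-0.5 + -0.4·0.5 + 2.4·1 + 5·0.5.

4.3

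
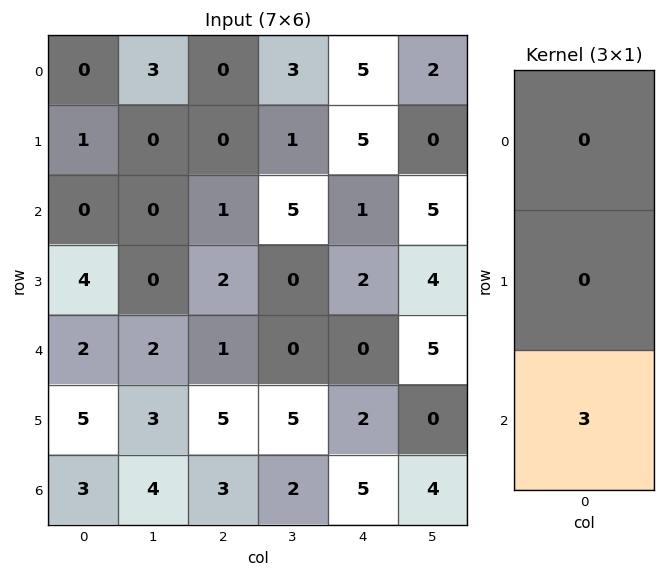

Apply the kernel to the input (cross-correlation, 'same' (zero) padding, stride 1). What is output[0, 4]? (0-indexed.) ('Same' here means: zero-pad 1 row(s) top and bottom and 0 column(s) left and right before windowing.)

The receptive field on the zero-padded input at this output position is [0 / 5 / 5]. Elementwise product with the kernel and sum: 5·3.

15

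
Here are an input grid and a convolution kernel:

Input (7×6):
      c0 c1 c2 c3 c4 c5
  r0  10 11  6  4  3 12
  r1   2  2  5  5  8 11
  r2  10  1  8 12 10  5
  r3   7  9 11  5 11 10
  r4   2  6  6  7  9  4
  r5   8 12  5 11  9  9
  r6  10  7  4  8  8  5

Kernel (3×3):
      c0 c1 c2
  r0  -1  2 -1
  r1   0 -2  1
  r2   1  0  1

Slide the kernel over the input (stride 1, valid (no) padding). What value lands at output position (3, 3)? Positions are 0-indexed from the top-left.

13

The receptive field on the input at this output position is [5 11 10 / 7 9 4 / 11 9 9]. Elementwise product with the kernel and sum: 5·-1 + 11·2 + 10·-1 + 9·-2 + 4·1 + 11·1 + 9·1.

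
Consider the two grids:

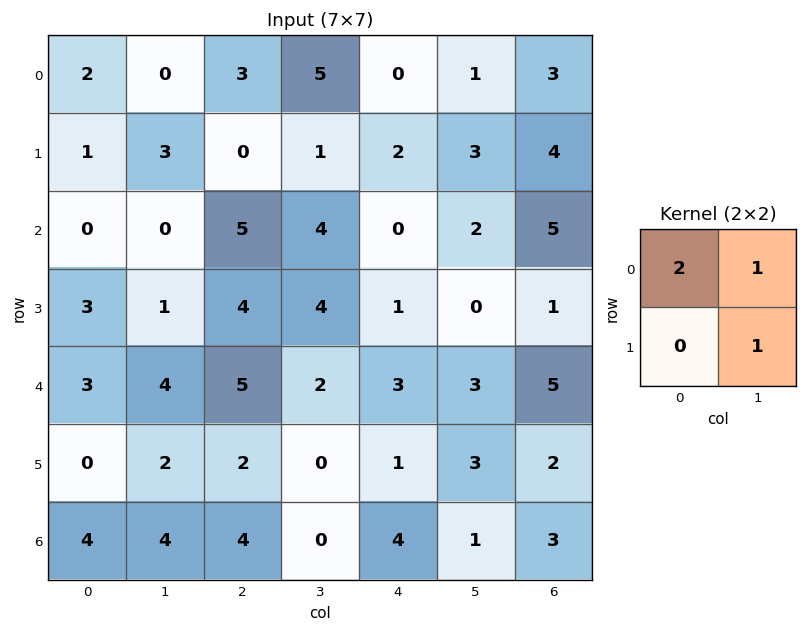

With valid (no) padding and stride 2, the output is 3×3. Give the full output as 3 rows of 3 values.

7 12 4
1 18 2
12 12 12

Output[0,0]: The receptive field on the input at this output position is [2 0 / 1 3]. Elementwise product with the kernel and sum: 2·2 + 0·1 + 3·1.
Output[0,1]: The receptive field on the input at this output position is [3 5 / 0 1]. Elementwise product with the kernel and sum: 3·2 + 5·1 + 1·1.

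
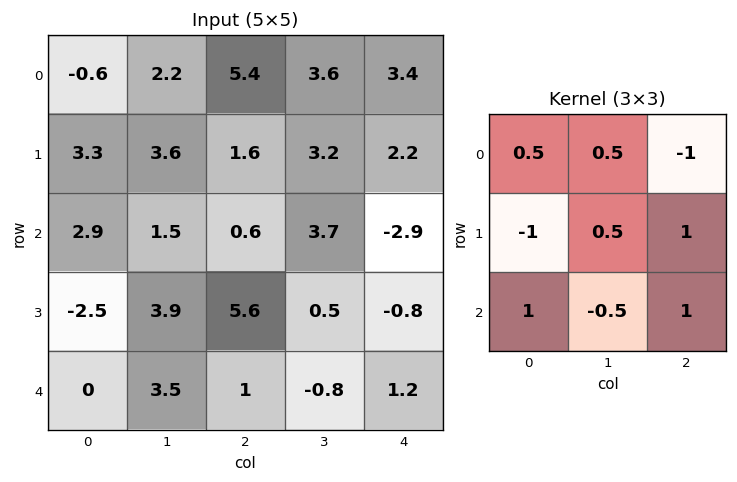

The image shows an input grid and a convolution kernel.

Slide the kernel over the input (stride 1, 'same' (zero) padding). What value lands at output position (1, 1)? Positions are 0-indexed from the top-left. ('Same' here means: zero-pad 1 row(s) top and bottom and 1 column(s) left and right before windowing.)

-1.75

The receptive field on the zero-padded input at this output position is [-0.6 2.2 5.4 / 3.3 3.6 1.6 / 2.9 1.5 0.6]. Elementwise product with the kernel and sum: -0.6·0.5 + 2.2·0.5 + 5.4·-1 + 3.3·-1 + 3.6·0.5 + 1.6·1 + 2.9·1 + 1.5·-0.5 + 0.6·1.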